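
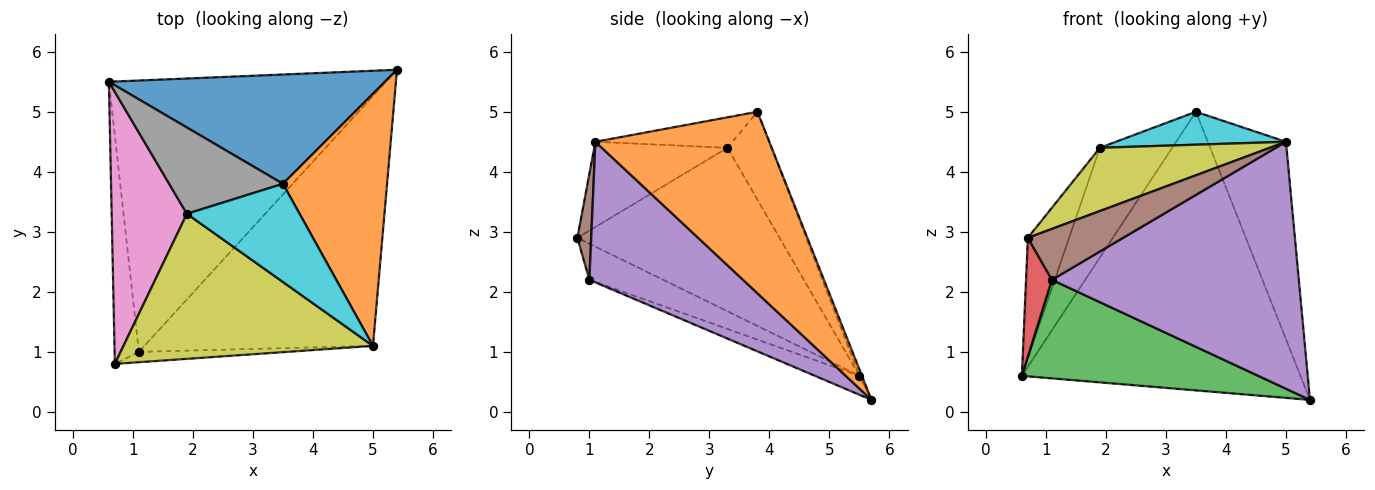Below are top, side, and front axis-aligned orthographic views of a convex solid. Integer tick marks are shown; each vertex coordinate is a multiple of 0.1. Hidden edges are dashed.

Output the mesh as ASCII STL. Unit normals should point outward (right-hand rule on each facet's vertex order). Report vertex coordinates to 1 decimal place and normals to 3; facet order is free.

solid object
 facet normal -0.008 0.931 0.365
  outer loop
   vertex 3.5 3.8 5.0
   vertex 5.4 5.7 0.2
   vertex 0.6 5.5 0.6
  endloop
 endfacet
 facet normal 0.808 0.363 0.464
  outer loop
   vertex 5.0 1.1 4.5
   vertex 5.4 5.7 0.2
   vertex 3.5 3.8 5.0
  endloop
 endfacet
 facet normal -0.064 -0.341 -0.938
  outer loop
   vertex 1.1 1.0 2.2
   vertex 0.6 5.5 0.6
   vertex 5.4 5.7 0.2
  endloop
 endfacet
 facet normal -0.797 -0.279 -0.535
  outer loop
   vertex 1.1 1.0 2.2
   vertex 0.7 0.8 2.9
   vertex 0.6 5.5 0.6
  endloop
 endfacet
 facet normal 0.401 -0.644 -0.652
  outer loop
   vertex 1.1 1.0 2.2
   vertex 5.4 5.7 0.2
   vertex 5.0 1.1 4.5
  endloop
 endfacet
 facet normal 0.141 -0.970 -0.197
  outer loop
   vertex 1.1 1.0 2.2
   vertex 5.0 1.1 4.5
   vertex 0.7 0.8 2.9
  endloop
 endfacet
 facet normal -0.893 0.182 0.411
  outer loop
   vertex 1.9 3.3 4.4
   vertex 0.6 5.5 0.6
   vertex 0.7 0.8 2.9
  endloop
 endfacet
 facet normal -0.431 0.709 0.558
  outer loop
   vertex 1.9 3.3 4.4
   vertex 3.5 3.8 5.0
   vertex 0.6 5.5 0.6
  endloop
 endfacet
 facet normal -0.299 -0.381 0.875
  outer loop
   vertex 1.9 3.3 4.4
   vertex 0.7 0.8 2.9
   vertex 5.0 1.1 4.5
  endloop
 endfacet
 facet normal -0.248 -0.308 0.918
  outer loop
   vertex 1.9 3.3 4.4
   vertex 5.0 1.1 4.5
   vertex 3.5 3.8 5.0
  endloop
 endfacet
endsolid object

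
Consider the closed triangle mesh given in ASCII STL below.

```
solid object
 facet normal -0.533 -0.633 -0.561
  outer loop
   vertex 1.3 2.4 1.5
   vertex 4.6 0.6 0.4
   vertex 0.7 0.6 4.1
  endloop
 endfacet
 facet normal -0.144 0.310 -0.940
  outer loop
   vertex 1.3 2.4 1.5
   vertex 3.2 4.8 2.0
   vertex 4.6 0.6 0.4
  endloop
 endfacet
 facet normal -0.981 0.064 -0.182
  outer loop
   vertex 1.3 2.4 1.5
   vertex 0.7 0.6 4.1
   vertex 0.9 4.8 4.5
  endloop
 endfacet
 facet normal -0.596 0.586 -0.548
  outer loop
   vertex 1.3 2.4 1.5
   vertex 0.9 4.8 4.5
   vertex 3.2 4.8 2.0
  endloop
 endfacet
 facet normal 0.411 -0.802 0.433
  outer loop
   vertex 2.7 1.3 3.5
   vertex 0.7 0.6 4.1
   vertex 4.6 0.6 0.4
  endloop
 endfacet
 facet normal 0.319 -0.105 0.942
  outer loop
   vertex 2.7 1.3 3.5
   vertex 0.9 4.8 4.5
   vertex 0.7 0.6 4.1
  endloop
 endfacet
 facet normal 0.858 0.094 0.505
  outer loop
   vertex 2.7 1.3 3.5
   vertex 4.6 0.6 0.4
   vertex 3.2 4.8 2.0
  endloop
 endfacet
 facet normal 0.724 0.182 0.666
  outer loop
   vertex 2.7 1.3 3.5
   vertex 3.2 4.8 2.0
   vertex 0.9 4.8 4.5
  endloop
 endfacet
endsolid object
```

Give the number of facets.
8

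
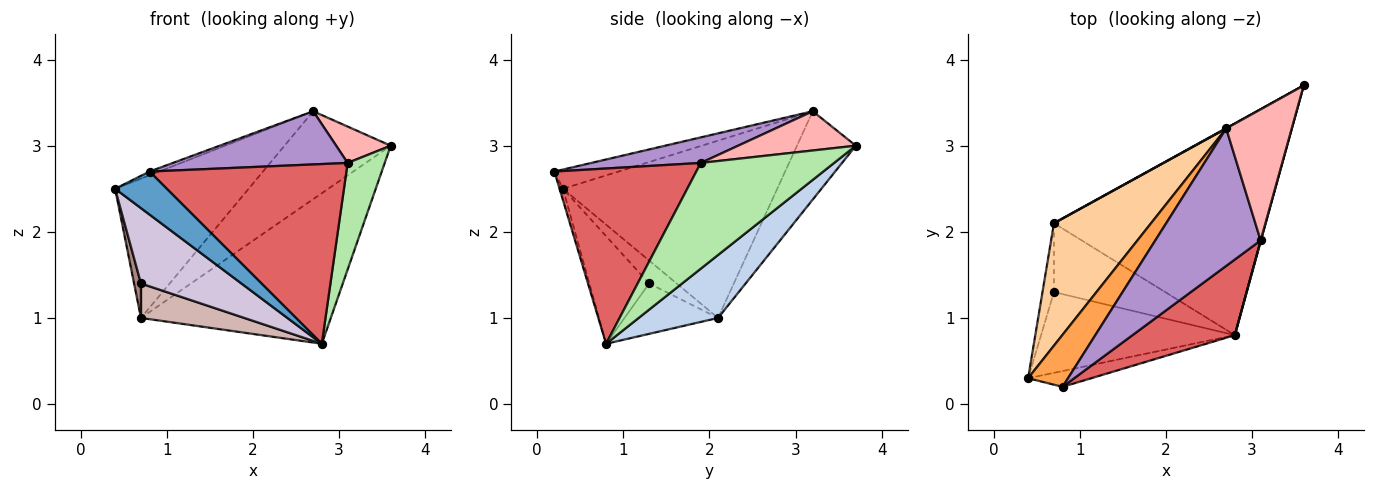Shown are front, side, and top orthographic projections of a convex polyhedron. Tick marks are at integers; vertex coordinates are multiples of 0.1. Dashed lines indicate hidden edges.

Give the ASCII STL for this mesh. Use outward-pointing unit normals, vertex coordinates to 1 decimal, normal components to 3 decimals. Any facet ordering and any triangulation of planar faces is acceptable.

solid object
 facet normal -0.062 -0.937 -0.344
  outer loop
   vertex 0.8 0.2 2.7
   vertex 0.4 0.3 2.5
   vertex 2.8 0.8 0.7
  endloop
 endfacet
 facet normal 0.236 0.563 -0.792
  outer loop
   vertex 0.7 2.1 1.0
   vertex 3.6 3.7 3.0
   vertex 2.8 0.8 0.7
  endloop
 endfacet
 facet normal -0.433 0.065 0.899
  outer loop
   vertex 2.7 3.2 3.4
   vertex 0.4 0.3 2.5
   vertex 0.8 0.2 2.7
  endloop
 endfacet
 facet normal -0.770 0.480 0.422
  outer loop
   vertex 2.7 3.2 3.4
   vertex 0.7 2.1 1.0
   vertex 0.4 0.3 2.5
  endloop
 endfacet
 facet normal -0.485 0.875 0.003
  outer loop
   vertex 2.7 3.2 3.4
   vertex 3.6 3.7 3.0
   vertex 0.7 2.1 1.0
  endloop
 endfacet
 facet normal 0.963 -0.268 0.003
  outer loop
   vertex 3.1 1.9 2.8
   vertex 2.8 0.8 0.7
   vertex 3.6 3.7 3.0
  endloop
 endfacet
 facet normal 0.553 -0.768 0.323
  outer loop
   vertex 3.1 1.9 2.8
   vertex 0.8 0.2 2.7
   vertex 2.8 0.8 0.7
  endloop
 endfacet
 facet normal 0.500 -0.232 0.835
  outer loop
   vertex 3.1 1.9 2.8
   vertex 3.6 3.7 3.0
   vertex 2.7 3.2 3.4
  endloop
 endfacet
 facet normal 0.221 -0.352 0.910
  outer loop
   vertex 3.1 1.9 2.8
   vertex 2.7 3.2 3.4
   vertex 0.8 0.2 2.7
  endloop
 endfacet
 facet normal -0.376 -0.632 -0.677
  outer loop
   vertex 0.7 1.3 1.4
   vertex 2.8 0.8 0.7
   vertex 0.4 0.3 2.5
  endloop
 endfacet
 facet normal -0.873 -0.218 -0.436
  outer loop
   vertex 0.7 1.3 1.4
   vertex 0.4 0.3 2.5
   vertex 0.7 2.1 1.0
  endloop
 endfacet
 facet normal -0.375 -0.415 -0.829
  outer loop
   vertex 0.7 1.3 1.4
   vertex 0.7 2.1 1.0
   vertex 2.8 0.8 0.7
  endloop
 endfacet
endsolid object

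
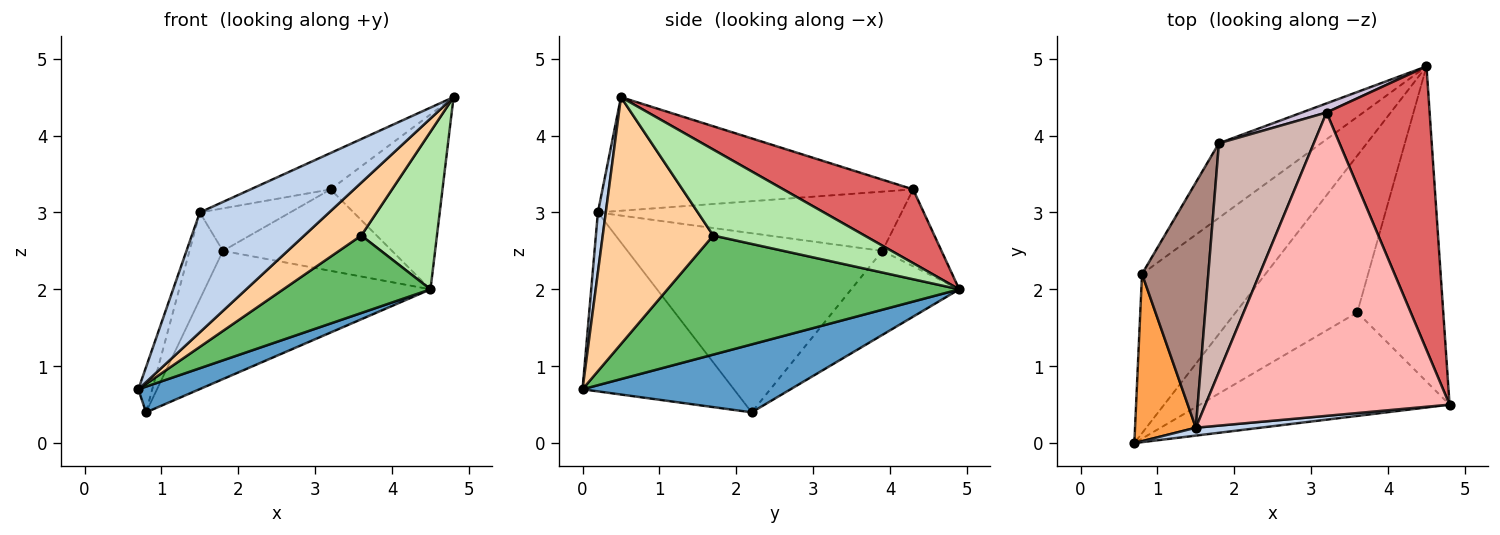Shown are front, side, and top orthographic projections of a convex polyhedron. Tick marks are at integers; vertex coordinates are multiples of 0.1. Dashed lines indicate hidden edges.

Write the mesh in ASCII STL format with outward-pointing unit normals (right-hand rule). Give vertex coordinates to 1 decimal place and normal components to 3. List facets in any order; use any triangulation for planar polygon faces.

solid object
 facet normal 0.477 -0.140 -0.868
  outer loop
   vertex 0.8 2.2 0.4
   vertex 4.5 4.9 2.0
   vertex 0.7 0.0 0.7
  endloop
 endfacet
 facet normal 0.061 -0.996 0.065
  outer loop
   vertex 1.5 0.2 3.0
   vertex 0.7 0.0 0.7
   vertex 4.8 0.5 4.5
  endloop
 endfacet
 facet normal -0.943 0.087 0.321
  outer loop
   vertex 1.5 0.2 3.0
   vertex 0.8 2.2 0.4
   vertex 0.7 0.0 0.7
  endloop
 endfacet
 facet normal 0.661 -0.341 -0.668
  outer loop
   vertex 3.6 1.7 2.7
   vertex 4.8 0.5 4.5
   vertex 0.7 0.0 0.7
  endloop
 endfacet
 facet normal 0.660 -0.333 -0.674
  outer loop
   vertex 3.6 1.7 2.7
   vertex 0.7 0.0 0.7
   vertex 4.5 4.9 2.0
  endloop
 endfacet
 facet normal 0.667 -0.333 -0.667
  outer loop
   vertex 3.6 1.7 2.7
   vertex 4.5 4.9 2.0
   vertex 4.8 0.5 4.5
  endloop
 endfacet
 facet normal 0.520 0.449 0.727
  outer loop
   vertex 3.2 4.3 3.3
   vertex 4.8 0.5 4.5
   vertex 4.5 4.9 2.0
  endloop
 endfacet
 facet normal -0.420 0.108 0.901
  outer loop
   vertex 3.2 4.3 3.3
   vertex 1.5 0.2 3.0
   vertex 4.8 0.5 4.5
  endloop
 endfacet
 facet normal -0.382 0.799 -0.465
  outer loop
   vertex 1.8 3.9 2.5
   vertex 4.5 4.9 2.0
   vertex 0.8 2.2 0.4
  endloop
 endfacet
 facet normal -0.328 0.939 0.105
  outer loop
   vertex 1.8 3.9 2.5
   vertex 3.2 4.3 3.3
   vertex 4.5 4.9 2.0
  endloop
 endfacet
 facet normal -0.931 0.122 0.344
  outer loop
   vertex 1.8 3.9 2.5
   vertex 0.8 2.2 0.4
   vertex 1.5 0.2 3.0
  endloop
 endfacet
 facet normal -0.523 0.156 0.838
  outer loop
   vertex 1.8 3.9 2.5
   vertex 1.5 0.2 3.0
   vertex 3.2 4.3 3.3
  endloop
 endfacet
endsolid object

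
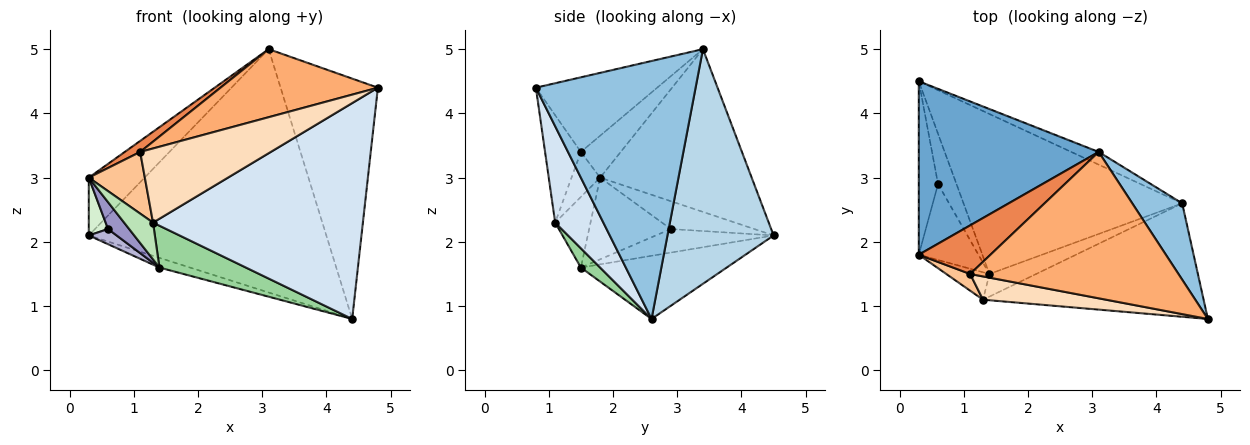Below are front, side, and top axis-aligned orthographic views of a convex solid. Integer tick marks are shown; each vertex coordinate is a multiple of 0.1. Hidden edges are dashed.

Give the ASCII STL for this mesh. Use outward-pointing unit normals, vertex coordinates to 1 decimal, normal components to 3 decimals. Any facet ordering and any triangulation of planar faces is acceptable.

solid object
 facet normal -0.651 0.240 0.720
  outer loop
   vertex 3.1 3.4 5.0
   vertex 0.3 4.5 2.1
   vertex 0.3 1.8 3.0
  endloop
 endfacet
 facet normal 0.843 0.513 0.163
  outer loop
   vertex 3.1 3.4 5.0
   vertex 4.8 0.8 4.4
   vertex 4.4 2.6 0.8
  endloop
 endfacet
 facet normal 0.408 0.912 -0.048
  outer loop
   vertex 3.1 3.4 5.0
   vertex 4.4 2.6 0.8
   vertex 0.3 4.5 2.1
  endloop
 endfacet
 facet normal 0.199 -0.867 -0.456
  outer loop
   vertex 1.3 1.1 2.3
   vertex 4.4 2.6 0.8
   vertex 4.8 0.8 4.4
  endloop
 endfacet
 facet normal -0.496 -0.192 0.847
  outer loop
   vertex 1.1 1.5 3.4
   vertex 3.1 3.4 5.0
   vertex 0.3 1.8 3.0
  endloop
 endfacet
 facet normal -0.309 -0.401 0.862
  outer loop
   vertex 1.1 1.5 3.4
   vertex 4.8 0.8 4.4
   vertex 3.1 3.4 5.0
  endloop
 endfacet
 facet normal -0.442 -0.866 0.235
  outer loop
   vertex 1.1 1.5 3.4
   vertex 0.3 1.8 3.0
   vertex 1.3 1.1 2.3
  endloop
 endfacet
 facet normal -0.253 -0.923 0.290
  outer loop
   vertex 1.1 1.5 3.4
   vertex 1.3 1.1 2.3
   vertex 4.8 0.8 4.4
  endloop
 endfacet
 facet normal -0.277 0.058 -0.959
  outer loop
   vertex 1.4 1.5 1.6
   vertex 0.3 4.5 2.1
   vertex 4.4 2.6 0.8
  endloop
 endfacet
 facet normal 0.192 -0.864 -0.466
  outer loop
   vertex 1.4 1.5 1.6
   vertex 4.4 2.6 0.8
   vertex 1.3 1.1 2.3
  endloop
 endfacet
 facet normal -0.700 -0.573 -0.427
  outer loop
   vertex 1.4 1.5 1.6
   vertex 1.3 1.1 2.3
   vertex 0.3 1.8 3.0
  endloop
 endfacet
 facet normal -0.808 -0.186 -0.559
  outer loop
   vertex 0.6 2.9 2.2
   vertex 0.3 1.8 3.0
   vertex 0.3 4.5 2.1
  endloop
 endfacet
 facet normal -0.791 -0.204 -0.577
  outer loop
   vertex 0.6 2.9 2.2
   vertex 1.4 1.5 1.6
   vertex 0.3 1.8 3.0
  endloop
 endfacet
 facet normal -0.774 -0.183 -0.606
  outer loop
   vertex 0.6 2.9 2.2
   vertex 0.3 4.5 2.1
   vertex 1.4 1.5 1.6
  endloop
 endfacet
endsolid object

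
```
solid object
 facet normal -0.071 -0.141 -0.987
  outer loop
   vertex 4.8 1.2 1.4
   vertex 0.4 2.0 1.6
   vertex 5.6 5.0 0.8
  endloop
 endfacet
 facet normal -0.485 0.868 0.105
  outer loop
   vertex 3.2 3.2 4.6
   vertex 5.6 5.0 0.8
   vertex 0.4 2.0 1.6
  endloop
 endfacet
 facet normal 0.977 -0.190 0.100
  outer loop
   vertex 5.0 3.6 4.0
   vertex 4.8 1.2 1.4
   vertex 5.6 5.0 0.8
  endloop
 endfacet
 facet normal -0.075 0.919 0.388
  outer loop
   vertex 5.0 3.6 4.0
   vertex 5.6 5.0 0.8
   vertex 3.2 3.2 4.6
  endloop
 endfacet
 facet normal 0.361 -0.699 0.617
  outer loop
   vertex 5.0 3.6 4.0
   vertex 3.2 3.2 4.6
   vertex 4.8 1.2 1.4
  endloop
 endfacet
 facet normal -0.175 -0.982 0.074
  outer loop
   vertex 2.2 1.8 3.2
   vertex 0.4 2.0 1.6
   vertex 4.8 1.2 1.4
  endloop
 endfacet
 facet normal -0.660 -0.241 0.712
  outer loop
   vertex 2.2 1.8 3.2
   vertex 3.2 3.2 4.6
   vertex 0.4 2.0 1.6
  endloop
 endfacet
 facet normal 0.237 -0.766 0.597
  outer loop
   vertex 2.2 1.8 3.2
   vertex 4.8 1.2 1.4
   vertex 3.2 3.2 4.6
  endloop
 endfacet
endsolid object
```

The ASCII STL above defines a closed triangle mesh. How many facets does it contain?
8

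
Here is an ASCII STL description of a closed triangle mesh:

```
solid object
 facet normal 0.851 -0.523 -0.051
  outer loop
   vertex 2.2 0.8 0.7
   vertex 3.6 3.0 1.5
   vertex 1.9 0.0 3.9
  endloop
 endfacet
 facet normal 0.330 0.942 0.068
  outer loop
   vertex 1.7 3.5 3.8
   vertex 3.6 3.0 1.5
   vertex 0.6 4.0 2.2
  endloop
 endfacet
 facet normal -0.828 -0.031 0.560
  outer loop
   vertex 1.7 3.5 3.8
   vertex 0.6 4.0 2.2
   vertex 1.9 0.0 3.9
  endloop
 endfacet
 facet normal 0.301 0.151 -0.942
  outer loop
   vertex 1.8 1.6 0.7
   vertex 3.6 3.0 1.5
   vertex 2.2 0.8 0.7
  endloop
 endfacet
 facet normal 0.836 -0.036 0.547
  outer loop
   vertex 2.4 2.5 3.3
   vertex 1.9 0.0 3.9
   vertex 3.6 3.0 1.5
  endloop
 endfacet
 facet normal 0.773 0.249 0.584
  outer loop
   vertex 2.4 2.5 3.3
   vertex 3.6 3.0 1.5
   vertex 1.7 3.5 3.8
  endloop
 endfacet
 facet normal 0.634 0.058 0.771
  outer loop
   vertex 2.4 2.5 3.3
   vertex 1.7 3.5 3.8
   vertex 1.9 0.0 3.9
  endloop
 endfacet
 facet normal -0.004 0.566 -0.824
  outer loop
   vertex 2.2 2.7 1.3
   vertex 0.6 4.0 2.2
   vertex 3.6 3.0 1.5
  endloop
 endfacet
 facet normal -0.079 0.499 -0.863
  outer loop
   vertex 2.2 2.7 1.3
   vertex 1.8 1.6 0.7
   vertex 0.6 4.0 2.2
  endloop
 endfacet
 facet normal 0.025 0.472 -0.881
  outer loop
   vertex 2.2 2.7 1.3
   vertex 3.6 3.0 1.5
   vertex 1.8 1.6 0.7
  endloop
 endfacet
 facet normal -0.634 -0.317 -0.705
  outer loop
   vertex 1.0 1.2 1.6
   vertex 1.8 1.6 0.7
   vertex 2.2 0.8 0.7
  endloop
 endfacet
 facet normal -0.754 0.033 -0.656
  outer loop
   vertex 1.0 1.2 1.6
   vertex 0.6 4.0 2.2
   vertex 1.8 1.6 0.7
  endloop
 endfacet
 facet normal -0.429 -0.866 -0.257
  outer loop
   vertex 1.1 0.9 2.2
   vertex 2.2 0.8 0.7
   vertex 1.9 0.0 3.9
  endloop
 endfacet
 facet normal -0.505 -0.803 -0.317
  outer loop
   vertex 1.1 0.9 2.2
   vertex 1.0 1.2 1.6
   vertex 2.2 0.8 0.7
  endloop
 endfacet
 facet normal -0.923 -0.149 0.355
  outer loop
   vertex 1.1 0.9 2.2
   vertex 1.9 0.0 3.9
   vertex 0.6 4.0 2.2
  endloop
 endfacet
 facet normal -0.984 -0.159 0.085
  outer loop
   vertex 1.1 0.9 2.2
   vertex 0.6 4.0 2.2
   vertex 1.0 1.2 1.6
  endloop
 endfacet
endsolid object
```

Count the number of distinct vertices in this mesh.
10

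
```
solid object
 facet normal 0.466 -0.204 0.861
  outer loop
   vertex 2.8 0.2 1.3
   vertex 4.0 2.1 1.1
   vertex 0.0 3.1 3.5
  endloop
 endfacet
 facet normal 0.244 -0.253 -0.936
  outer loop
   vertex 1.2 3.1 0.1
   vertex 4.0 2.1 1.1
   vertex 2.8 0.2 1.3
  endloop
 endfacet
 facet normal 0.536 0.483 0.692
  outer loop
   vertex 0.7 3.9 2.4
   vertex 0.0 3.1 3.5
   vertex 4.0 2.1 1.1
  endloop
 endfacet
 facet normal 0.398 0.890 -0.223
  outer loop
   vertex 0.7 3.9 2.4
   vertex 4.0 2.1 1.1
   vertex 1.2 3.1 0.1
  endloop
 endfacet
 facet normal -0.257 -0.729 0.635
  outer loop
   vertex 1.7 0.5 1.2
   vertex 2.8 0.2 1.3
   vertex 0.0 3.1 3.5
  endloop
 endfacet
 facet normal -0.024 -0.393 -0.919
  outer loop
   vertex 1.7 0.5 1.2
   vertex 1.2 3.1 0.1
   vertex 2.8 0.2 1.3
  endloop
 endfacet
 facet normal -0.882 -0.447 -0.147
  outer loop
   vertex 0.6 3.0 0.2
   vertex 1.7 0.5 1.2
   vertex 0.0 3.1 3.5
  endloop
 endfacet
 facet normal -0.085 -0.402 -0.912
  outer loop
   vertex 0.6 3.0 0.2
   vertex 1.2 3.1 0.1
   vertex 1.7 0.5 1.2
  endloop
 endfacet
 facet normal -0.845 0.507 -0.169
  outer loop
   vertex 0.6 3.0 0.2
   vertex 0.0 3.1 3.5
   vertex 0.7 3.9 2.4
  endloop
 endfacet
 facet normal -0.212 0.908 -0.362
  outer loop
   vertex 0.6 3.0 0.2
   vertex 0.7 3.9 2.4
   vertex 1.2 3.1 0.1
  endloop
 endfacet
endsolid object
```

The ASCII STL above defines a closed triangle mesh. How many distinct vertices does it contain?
7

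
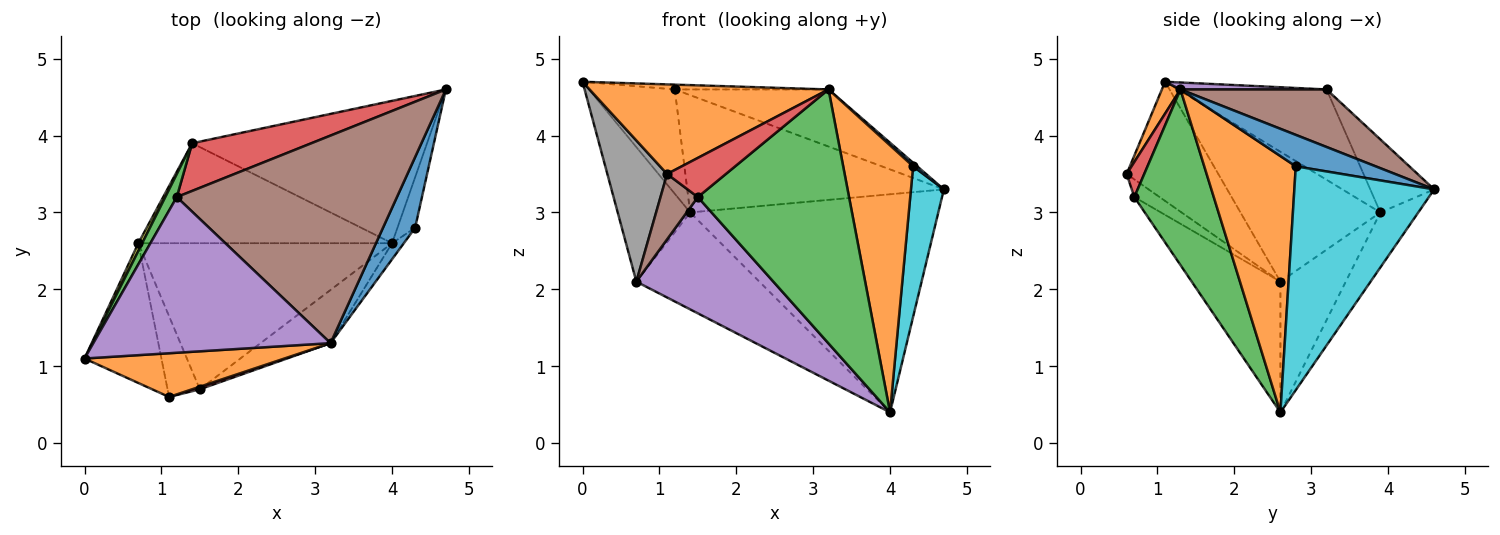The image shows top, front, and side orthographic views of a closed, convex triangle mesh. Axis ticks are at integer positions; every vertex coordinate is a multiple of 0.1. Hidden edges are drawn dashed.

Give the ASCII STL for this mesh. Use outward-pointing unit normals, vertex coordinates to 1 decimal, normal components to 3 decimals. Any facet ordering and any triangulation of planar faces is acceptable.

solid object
 facet normal -0.127 0.831 -0.542
  outer loop
   vertex 1.4 3.9 3.0
   vertex 4.7 4.6 3.3
   vertex 4.0 2.6 0.4
  endloop
 endfacet
 facet normal 0.070 -0.897 0.437
  outer loop
   vertex 3.2 1.3 4.6
   vertex 0.0 1.1 4.7
   vertex 1.1 0.6 3.5
  endloop
 endfacet
 facet normal -0.861 0.497 0.110
  outer loop
   vertex 1.2 3.2 4.6
   vertex 1.4 3.9 3.0
   vertex 0.0 1.1 4.7
  endloop
 endfacet
 facet normal -0.225 0.903 0.367
  outer loop
   vertex 1.2 3.2 4.6
   vertex 4.7 4.6 3.3
   vertex 1.4 3.9 3.0
  endloop
 endfacet
 facet normal 0.029 0.031 0.999
  outer loop
   vertex 1.2 3.2 4.6
   vertex 0.0 1.1 4.7
   vertex 3.2 1.3 4.6
  endloop
 endfacet
 facet normal 0.244 0.257 0.935
  outer loop
   vertex 1.2 3.2 4.6
   vertex 3.2 1.3 4.6
   vertex 4.7 4.6 3.3
  endloop
 endfacet
 facet normal -0.347 0.653 -0.673
  outer loop
   vertex 0.7 2.6 2.1
   vertex 1.4 3.9 3.0
   vertex 4.0 2.6 0.4
  endloop
 endfacet
 facet normal -0.737 -0.480 -0.476
  outer loop
   vertex 0.7 2.6 2.1
   vertex 1.1 0.6 3.5
   vertex 0.0 1.1 4.7
  endloop
 endfacet
 facet normal -0.888 0.460 0.026
  outer loop
   vertex 0.7 2.6 2.1
   vertex 0.0 1.1 4.7
   vertex 1.4 3.9 3.0
  endloop
 endfacet
 facet normal 0.971 -0.228 -0.077
  outer loop
   vertex 4.3 2.8 3.6
   vertex 4.0 2.6 0.4
   vertex 4.7 4.6 3.3
  endloop
 endfacet
 facet normal 0.699 -0.036 0.714
  outer loop
   vertex 4.3 2.8 3.6
   vertex 4.7 4.6 3.3
   vertex 3.2 1.3 4.6
  endloop
 endfacet
 facet normal 0.794 -0.607 -0.037
  outer loop
   vertex 4.3 2.8 3.6
   vertex 3.2 1.3 4.6
   vertex 4.0 2.6 0.4
  endloop
 endfacet
 facet normal 0.457 -0.870 -0.182
  outer loop
   vertex 1.5 0.7 3.2
   vertex 4.0 2.6 0.4
   vertex 3.2 1.3 4.6
  endloop
 endfacet
 facet normal 0.286 -0.956 0.063
  outer loop
   vertex 1.5 0.7 3.2
   vertex 3.2 1.3 4.6
   vertex 1.1 0.6 3.5
  endloop
 endfacet
 facet normal -0.374 -0.578 -0.726
  outer loop
   vertex 1.5 0.7 3.2
   vertex 0.7 2.6 2.1
   vertex 4.0 2.6 0.4
  endloop
 endfacet
 facet normal -0.392 -0.579 -0.715
  outer loop
   vertex 1.5 0.7 3.2
   vertex 1.1 0.6 3.5
   vertex 0.7 2.6 2.1
  endloop
 endfacet
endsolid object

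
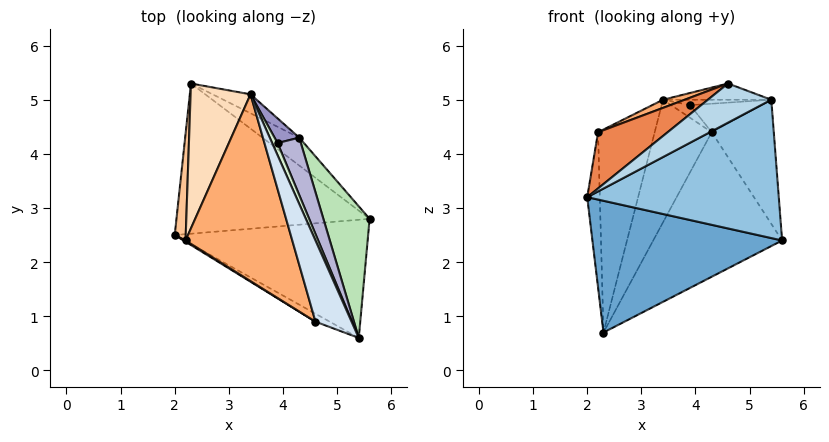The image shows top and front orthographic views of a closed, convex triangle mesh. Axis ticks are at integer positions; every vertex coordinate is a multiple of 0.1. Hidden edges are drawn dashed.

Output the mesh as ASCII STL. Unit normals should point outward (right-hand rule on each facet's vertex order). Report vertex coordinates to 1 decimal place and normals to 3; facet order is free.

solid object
 facet normal -0.111 -0.655 -0.747
  outer loop
   vertex 2.3 5.3 0.7
   vertex 5.6 2.8 2.4
   vertex 2.0 2.5 3.2
  endloop
 endfacet
 facet normal -0.081 -0.758 -0.647
  outer loop
   vertex 5.4 0.6 5.0
   vertex 2.0 2.5 3.2
   vertex 5.6 2.8 2.4
  endloop
 endfacet
 facet normal -0.404 -0.896 -0.182
  outer loop
   vertex 5.4 0.6 5.0
   vertex 4.6 0.9 5.3
   vertex 2.0 2.5 3.2
  endloop
 endfacet
 facet normal 0.404 0.179 0.897
  outer loop
   vertex 5.4 0.6 5.0
   vertex 3.4 5.1 5.0
   vertex 4.6 0.9 5.3
  endloop
 endfacet
 facet normal -0.535 -0.845 0.019
  outer loop
   vertex 2.2 2.4 4.4
   vertex 2.0 2.5 3.2
   vertex 4.6 0.9 5.3
  endloop
 endfacet
 facet normal -0.373 -0.040 0.927
  outer loop
   vertex 2.2 2.4 4.4
   vertex 4.6 0.9 5.3
   vertex 3.4 5.1 5.0
  endloop
 endfacet
 facet normal -0.948 0.262 0.180
  outer loop
   vertex 2.2 2.4 4.4
   vertex 2.3 5.3 0.7
   vertex 2.0 2.5 3.2
  endloop
 endfacet
 facet normal -0.905 0.347 0.248
  outer loop
   vertex 2.2 2.4 4.4
   vertex 3.4 5.1 5.0
   vertex 2.3 5.3 0.7
  endloop
 endfacet
 facet normal 0.644 0.751 -0.145
  outer loop
   vertex 4.3 4.3 4.4
   vertex 5.6 2.8 2.4
   vertex 2.3 5.3 0.7
  endloop
 endfacet
 facet normal 0.613 0.781 -0.121
  outer loop
   vertex 4.3 4.3 4.4
   vertex 2.3 5.3 0.7
   vertex 3.4 5.1 5.0
  endloop
 endfacet
 facet normal 0.886 0.318 0.337
  outer loop
   vertex 4.3 4.3 4.4
   vertex 5.4 0.6 5.0
   vertex 5.6 2.8 2.4
  endloop
 endfacet
 facet normal 0.675 0.300 0.675
  outer loop
   vertex 3.9 4.2 4.9
   vertex 3.4 5.1 5.0
   vertex 5.4 0.6 5.0
  endloop
 endfacet
 facet normal 0.707 0.323 0.630
  outer loop
   vertex 3.9 4.2 4.9
   vertex 4.3 4.3 4.4
   vertex 3.4 5.1 5.0
  endloop
 endfacet
 facet normal 0.710 0.313 0.631
  outer loop
   vertex 3.9 4.2 4.9
   vertex 5.4 0.6 5.0
   vertex 4.3 4.3 4.4
  endloop
 endfacet
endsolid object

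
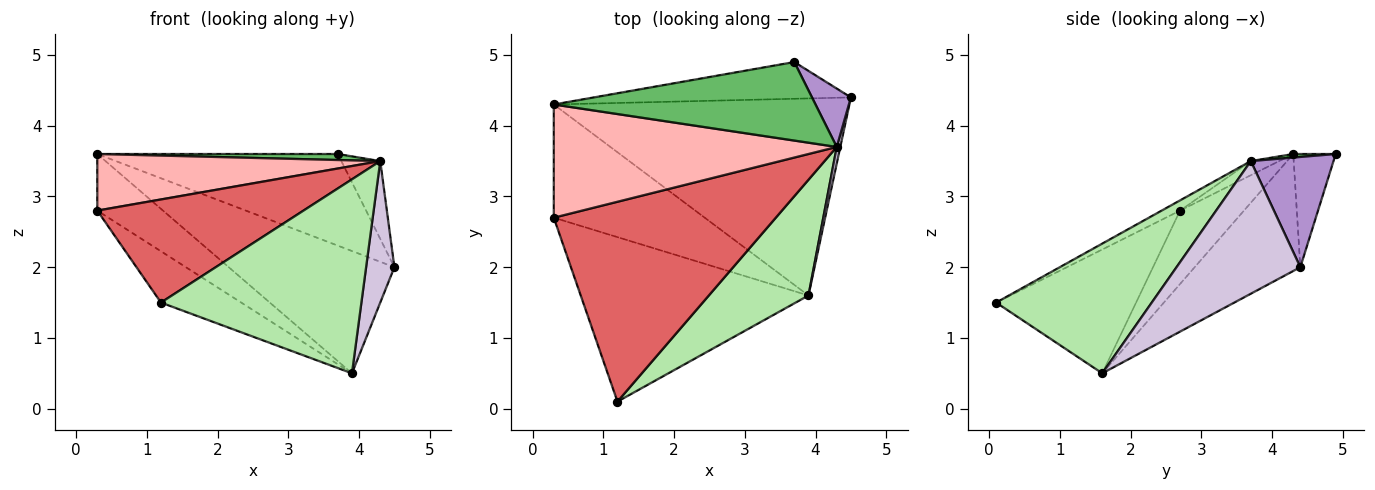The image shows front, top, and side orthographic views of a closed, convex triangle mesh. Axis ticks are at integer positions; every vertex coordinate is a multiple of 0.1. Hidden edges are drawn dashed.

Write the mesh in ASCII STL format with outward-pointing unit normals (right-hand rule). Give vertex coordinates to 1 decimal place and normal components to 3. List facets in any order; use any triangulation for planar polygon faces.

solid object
 facet normal -0.162 0.916 -0.367
  outer loop
   vertex 0.3 4.3 3.6
   vertex 3.7 4.9 3.6
   vertex 4.5 4.4 2.0
  endloop
 endfacet
 facet normal -0.461 0.264 -0.847
  outer loop
   vertex 3.9 1.6 0.5
   vertex 1.2 0.1 1.5
   vertex 0.3 2.7 2.8
  endloop
 endfacet
 facet normal -0.399 0.410 -0.820
  outer loop
   vertex 3.9 1.6 0.5
   vertex 0.3 2.7 2.8
   vertex 0.3 4.3 3.6
  endloop
 endfacet
 facet normal -0.319 0.500 -0.805
  outer loop
   vertex 3.9 1.6 0.5
   vertex 0.3 4.3 3.6
   vertex 4.5 4.4 2.0
  endloop
 endfacet
 facet normal 0.013 -0.076 0.997
  outer loop
   vertex 4.3 3.7 3.5
   vertex 3.7 4.9 3.6
   vertex 0.3 4.3 3.6
  endloop
 endfacet
 facet normal 0.555 -0.715 0.426
  outer loop
   vertex 4.3 3.7 3.5
   vertex 1.2 0.1 1.5
   vertex 3.9 1.6 0.5
  endloop
 endfacet
 facet normal -0.041 -0.458 0.888
  outer loop
   vertex 4.3 3.7 3.5
   vertex 0.3 2.7 2.8
   vertex 1.2 0.1 1.5
  endloop
 endfacet
 facet normal -0.045 -0.447 0.894
  outer loop
   vertex 4.3 3.7 3.5
   vertex 0.3 4.3 3.6
   vertex 0.3 2.7 2.8
  endloop
 endfacet
 facet normal 0.862 0.406 0.304
  outer loop
   vertex 4.3 3.7 3.5
   vertex 4.5 4.4 2.0
   vertex 3.7 4.9 3.6
  endloop
 endfacet
 facet normal 0.975 -0.223 0.026
  outer loop
   vertex 4.3 3.7 3.5
   vertex 3.9 1.6 0.5
   vertex 4.5 4.4 2.0
  endloop
 endfacet
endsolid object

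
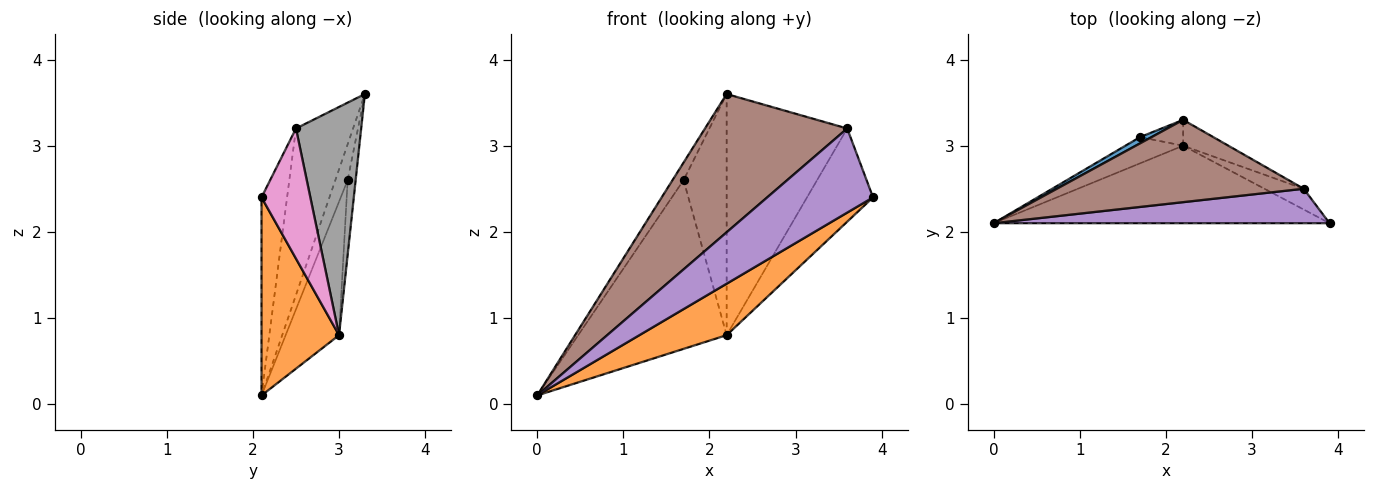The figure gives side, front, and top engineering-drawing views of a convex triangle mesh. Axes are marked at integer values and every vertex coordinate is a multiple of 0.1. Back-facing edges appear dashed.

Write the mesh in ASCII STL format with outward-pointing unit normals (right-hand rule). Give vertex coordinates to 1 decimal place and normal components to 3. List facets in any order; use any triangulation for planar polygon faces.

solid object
 facet normal -0.723 0.651 0.231
  outer loop
   vertex 1.7 3.1 2.6
   vertex 0.0 2.1 0.1
   vertex 2.2 3.3 3.6
  endloop
 endfacet
 facet normal 0.441 -0.496 -0.748
  outer loop
   vertex 2.2 3.0 0.8
   vertex 3.9 2.1 2.4
   vertex 0.0 2.1 0.1
  endloop
 endfacet
 facet normal -0.335 0.931 -0.145
  outer loop
   vertex 2.2 3.0 0.8
   vertex 0.0 2.1 0.1
   vertex 1.7 3.1 2.6
  endloop
 endfacet
 facet normal -0.182 0.978 -0.105
  outer loop
   vertex 2.2 3.0 0.8
   vertex 1.7 3.1 2.6
   vertex 2.2 3.3 3.6
  endloop
 endfacet
 facet normal -0.218 -0.903 0.370
  outer loop
   vertex 3.6 2.5 3.2
   vertex 0.0 2.1 0.1
   vertex 3.9 2.1 2.4
  endloop
 endfacet
 facet normal -0.326 -0.812 0.483
  outer loop
   vertex 3.6 2.5 3.2
   vertex 2.2 3.3 3.6
   vertex 0.0 2.1 0.1
  endloop
 endfacet
 facet normal 0.585 0.792 -0.176
  outer loop
   vertex 3.6 2.5 3.2
   vertex 3.9 2.1 2.4
   vertex 2.2 3.0 0.8
  endloop
 endfacet
 facet normal 0.474 0.876 -0.094
  outer loop
   vertex 3.6 2.5 3.2
   vertex 2.2 3.0 0.8
   vertex 2.2 3.3 3.6
  endloop
 endfacet
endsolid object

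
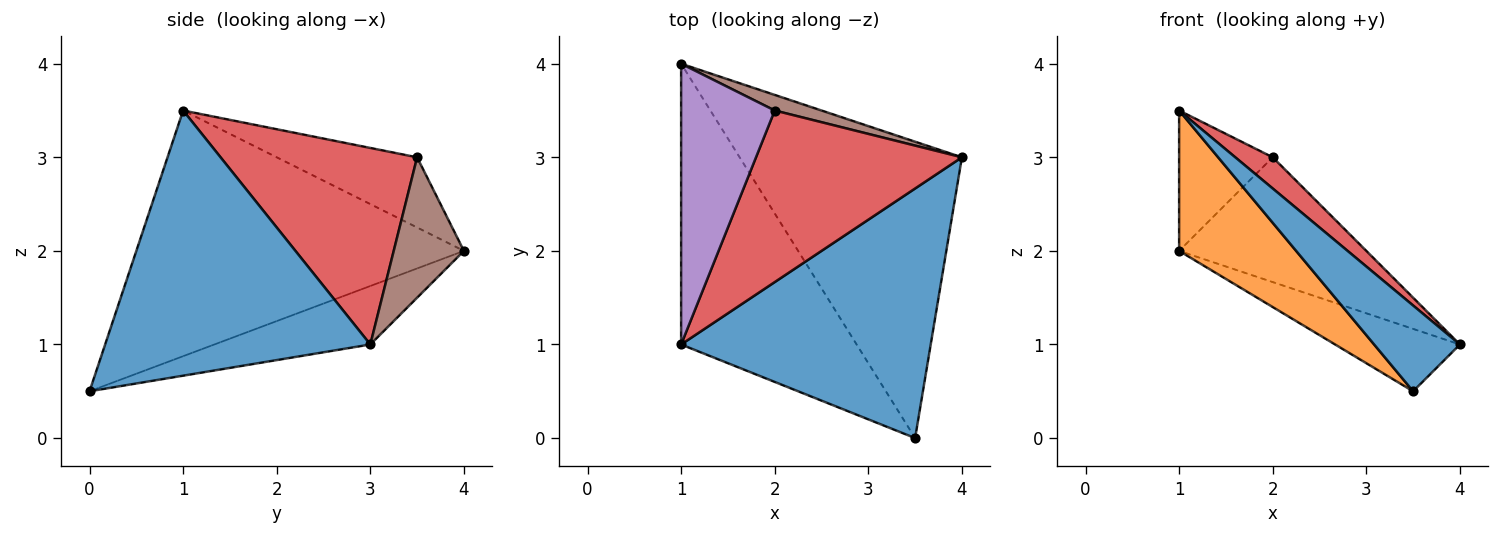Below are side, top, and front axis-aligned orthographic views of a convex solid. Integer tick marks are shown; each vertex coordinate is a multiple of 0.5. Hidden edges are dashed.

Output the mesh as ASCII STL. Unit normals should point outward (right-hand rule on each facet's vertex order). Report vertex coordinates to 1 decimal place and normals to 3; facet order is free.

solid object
 facet normal 0.709 -0.229 0.667
  outer loop
   vertex 3.5 0.0 0.5
   vertex 4.0 3.0 1.0
   vertex 1.0 1.0 3.5
  endloop
 endfacet
 facet normal -0.781 -0.279 -0.558
  outer loop
   vertex 3.5 0.0 0.5
   vertex 1.0 1.0 3.5
   vertex 1.0 4.0 2.0
  endloop
 endfacet
 facet normal -0.249 0.200 -0.948
  outer loop
   vertex 3.5 0.0 0.5
   vertex 1.0 4.0 2.0
   vertex 4.0 3.0 1.0
  endloop
 endfacet
 facet normal 0.685 -0.130 0.717
  outer loop
   vertex 2.0 3.5 3.0
   vertex 1.0 1.0 3.5
   vertex 4.0 3.0 1.0
  endloop
 endfacet
 facet normal -0.557 0.371 0.743
  outer loop
   vertex 2.0 3.5 3.0
   vertex 1.0 4.0 2.0
   vertex 1.0 1.0 3.5
  endloop
 endfacet
 facet normal 0.349 0.930 0.116
  outer loop
   vertex 2.0 3.5 3.0
   vertex 4.0 3.0 1.0
   vertex 1.0 4.0 2.0
  endloop
 endfacet
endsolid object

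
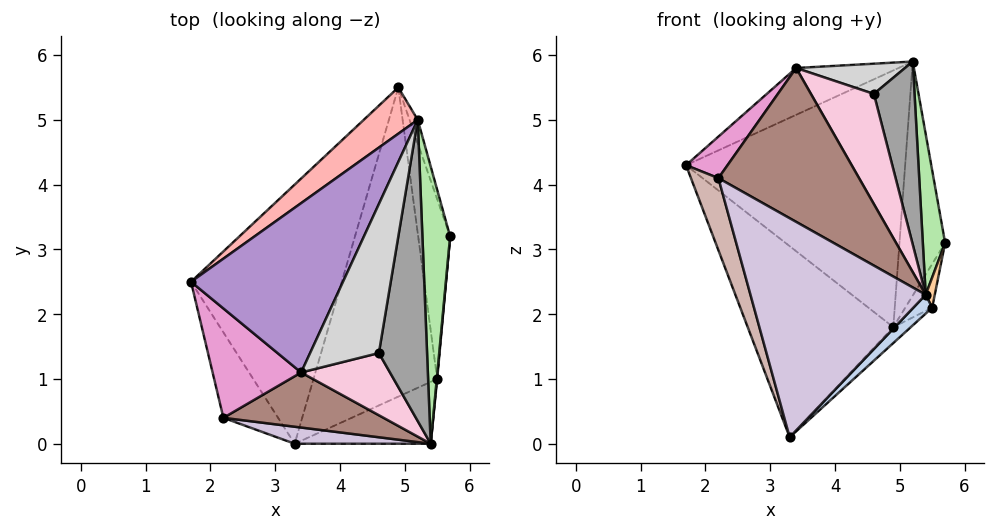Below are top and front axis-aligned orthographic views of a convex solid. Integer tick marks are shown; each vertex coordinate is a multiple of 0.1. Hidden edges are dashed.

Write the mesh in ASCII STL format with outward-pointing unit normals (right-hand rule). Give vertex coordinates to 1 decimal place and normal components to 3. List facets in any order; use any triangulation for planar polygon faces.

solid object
 facet normal -0.764 0.383 -0.519
  outer loop
   vertex 4.9 5.5 1.8
   vertex 3.3 0.0 0.1
   vertex 1.7 2.5 4.3
  endloop
 endfacet
 facet normal 0.708 -0.206 -0.676
  outer loop
   vertex 5.5 1.0 2.1
   vertex 5.4 0.0 2.3
   vertex 3.3 0.0 0.1
  endloop
 endfacet
 facet normal 0.663 0.038 -0.748
  outer loop
   vertex 5.5 1.0 2.1
   vertex 3.3 0.0 0.1
   vertex 4.9 5.5 1.8
  endloop
 endfacet
 facet normal 0.995 -0.097 0.014
  outer loop
   vertex 5.5 1.0 2.1
   vertex 5.7 3.2 3.1
   vertex 5.4 0.0 2.3
  endloop
 endfacet
 facet normal 0.914 0.096 -0.393
  outer loop
   vertex 5.5 1.0 2.1
   vertex 4.9 5.5 1.8
   vertex 5.7 3.2 3.1
  endloop
 endfacet
 facet normal 0.950 -0.157 0.270
  outer loop
   vertex 5.2 5.0 5.9
   vertex 5.4 0.0 2.3
   vertex 5.7 3.2 3.1
  endloop
 endfacet
 facet normal 0.949 0.313 -0.031
  outer loop
   vertex 5.2 5.0 5.9
   vertex 5.7 3.2 3.1
   vertex 4.9 5.5 1.8
  endloop
 endfacet
 facet normal -0.617 0.774 0.140
  outer loop
   vertex 5.2 5.0 5.9
   vertex 4.9 5.5 1.8
   vertex 1.7 2.5 4.3
  endloop
 endfacet
 facet normal -0.534 0.225 0.815
  outer loop
   vertex 5.2 5.0 5.9
   vertex 1.7 2.5 4.3
   vertex 3.4 1.1 5.8
  endloop
 endfacet
 facet normal -0.081 -0.994 0.077
  outer loop
   vertex 2.2 0.4 4.1
   vertex 3.3 0.0 0.1
   vertex 5.4 0.0 2.3
  endloop
 endfacet
 facet normal 0.072 -0.939 0.336
  outer loop
   vertex 2.2 0.4 4.1
   vertex 5.4 0.0 2.3
   vertex 3.4 1.1 5.8
  endloop
 endfacet
 facet normal -0.949 -0.203 -0.241
  outer loop
   vertex 2.2 0.4 4.1
   vertex 1.7 2.5 4.3
   vertex 3.3 0.0 0.1
  endloop
 endfacet
 facet normal -0.745 -0.237 0.623
  outer loop
   vertex 2.2 0.4 4.1
   vertex 3.4 1.1 5.8
   vertex 1.7 2.5 4.3
  endloop
 endfacet
 facet normal 0.357 -0.814 0.459
  outer loop
   vertex 4.6 1.4 5.4
   vertex 3.4 1.1 5.8
   vertex 5.4 0.0 2.3
  endloop
 endfacet
 facet normal 0.923 -0.199 0.328
  outer loop
   vertex 4.6 1.4 5.4
   vertex 5.4 0.0 2.3
   vertex 5.2 5.0 5.9
  endloop
 endfacet
 facet normal 0.352 -0.186 0.917
  outer loop
   vertex 4.6 1.4 5.4
   vertex 5.2 5.0 5.9
   vertex 3.4 1.1 5.8
  endloop
 endfacet
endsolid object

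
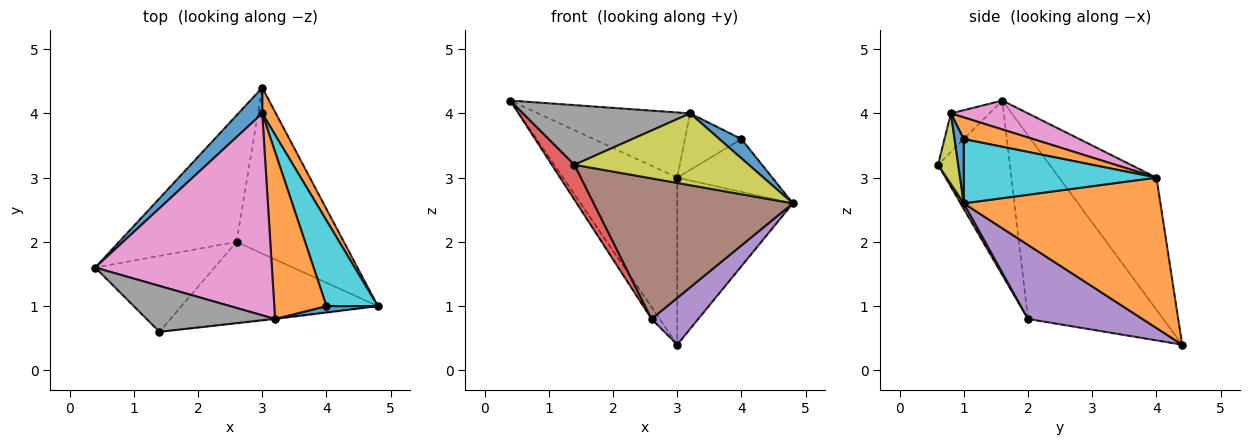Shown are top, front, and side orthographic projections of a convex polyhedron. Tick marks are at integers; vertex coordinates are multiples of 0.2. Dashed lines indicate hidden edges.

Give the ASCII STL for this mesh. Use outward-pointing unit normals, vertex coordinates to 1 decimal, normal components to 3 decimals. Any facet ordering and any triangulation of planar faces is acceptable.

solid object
 facet normal -0.644 0.756 0.116
  outer loop
   vertex 3.0 4.0 3.0
   vertex 3.0 4.4 0.4
   vertex 0.4 1.6 4.2
  endloop
 endfacet
 facet normal 0.859 0.505 0.078
  outer loop
   vertex 3.0 4.0 3.0
   vertex 4.8 1.0 2.6
   vertex 3.0 4.4 0.4
  endloop
 endfacet
 facet normal -0.841 0.050 -0.538
  outer loop
   vertex 2.6 2.0 0.8
   vertex 0.4 1.6 4.2
   vertex 3.0 4.4 0.4
  endloop
 endfacet
 facet normal -0.799 -0.252 -0.546
  outer loop
   vertex 2.6 2.0 0.8
   vertex 1.4 0.6 3.2
   vertex 0.4 1.6 4.2
  endloop
 endfacet
 facet normal 0.553 -0.226 -0.802
  outer loop
   vertex 2.6 2.0 0.8
   vertex 3.0 4.4 0.4
   vertex 4.8 1.0 2.6
  endloop
 endfacet
 facet normal 0.014 -0.867 -0.499
  outer loop
   vertex 2.6 2.0 0.8
   vertex 4.8 1.0 2.6
   vertex 1.4 0.6 3.2
  endloop
 endfacet
 facet normal 0.154 0.303 0.940
  outer loop
   vertex 3.2 0.8 4.0
   vertex 3.0 4.0 3.0
   vertex 0.4 1.6 4.2
  endloop
 endfacet
 facet normal -0.180 -0.780 0.600
  outer loop
   vertex 3.2 0.8 4.0
   vertex 0.4 1.6 4.2
   vertex 1.4 0.6 3.2
  endloop
 endfacet
 facet normal 0.115 -0.993 -0.010
  outer loop
   vertex 3.2 0.8 4.0
   vertex 1.4 0.6 3.2
   vertex 4.8 1.0 2.6
  endloop
 endfacet
 facet normal 0.729 0.359 0.583
  outer loop
   vertex 4.0 1.0 3.6
   vertex 4.8 1.0 2.6
   vertex 3.0 4.0 3.0
  endloop
 endfacet
 facet normal 0.368 -0.882 0.294
  outer loop
   vertex 4.0 1.0 3.6
   vertex 3.2 0.8 4.0
   vertex 4.8 1.0 2.6
  endloop
 endfacet
 facet normal 0.366 0.298 0.881
  outer loop
   vertex 4.0 1.0 3.6
   vertex 3.0 4.0 3.0
   vertex 3.2 0.8 4.0
  endloop
 endfacet
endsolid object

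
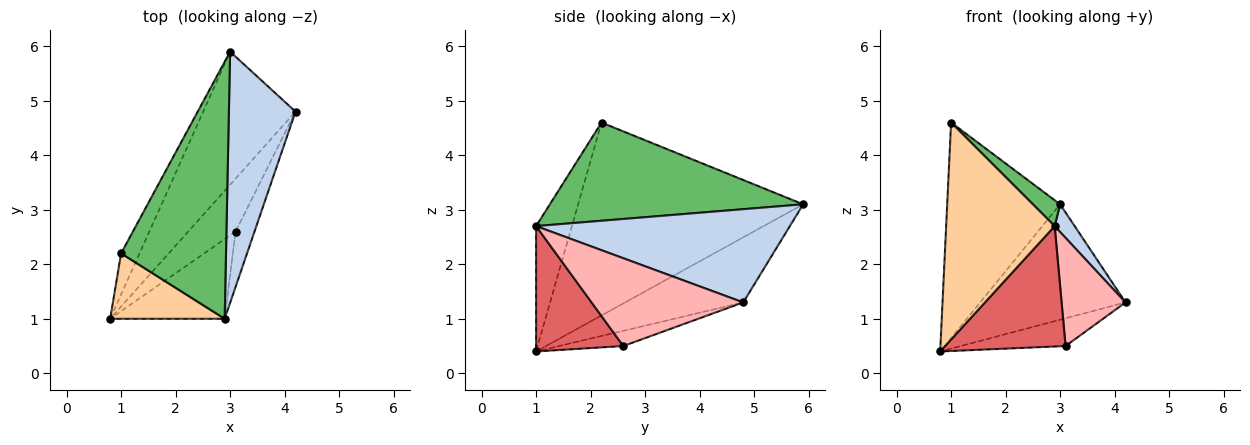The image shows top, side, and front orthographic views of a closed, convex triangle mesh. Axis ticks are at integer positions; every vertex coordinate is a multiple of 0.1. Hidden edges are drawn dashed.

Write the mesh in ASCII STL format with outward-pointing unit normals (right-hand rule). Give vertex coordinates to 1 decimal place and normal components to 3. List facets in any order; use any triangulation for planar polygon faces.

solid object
 facet normal -0.470 0.578 -0.667
  outer loop
   vertex 3.0 5.9 3.1
   vertex 4.2 4.8 1.3
   vertex 0.8 1.0 0.4
  endloop
 endfacet
 facet normal 0.812 -0.064 0.580
  outer loop
   vertex 2.9 1.0 2.7
   vertex 4.2 4.8 1.3
   vertex 3.0 5.9 3.1
  endloop
 endfacet
 facet normal -0.891 0.447 -0.085
  outer loop
   vertex 1.0 2.2 4.6
   vertex 3.0 5.9 3.1
   vertex 0.8 1.0 0.4
  endloop
 endfacet
 facet normal -0.301 -0.913 0.275
  outer loop
   vertex 1.0 2.2 4.6
   vertex 0.8 1.0 0.4
   vertex 2.9 1.0 2.7
  endloop
 endfacet
 facet normal 0.682 -0.073 0.728
  outer loop
   vertex 1.0 2.2 4.6
   vertex 2.9 1.0 2.7
   vertex 3.0 5.9 3.1
  endloop
 endfacet
 facet normal -0.274 0.447 -0.852
  outer loop
   vertex 3.1 2.6 0.5
   vertex 0.8 1.0 0.4
   vertex 4.2 4.8 1.3
  endloop
 endfacet
 facet normal 0.517 -0.714 -0.472
  outer loop
   vertex 3.1 2.6 0.5
   vertex 2.9 1.0 2.7
   vertex 0.8 1.0 0.4
  endloop
 endfacet
 facet normal 0.904 -0.381 -0.195
  outer loop
   vertex 3.1 2.6 0.5
   vertex 4.2 4.8 1.3
   vertex 2.9 1.0 2.7
  endloop
 endfacet
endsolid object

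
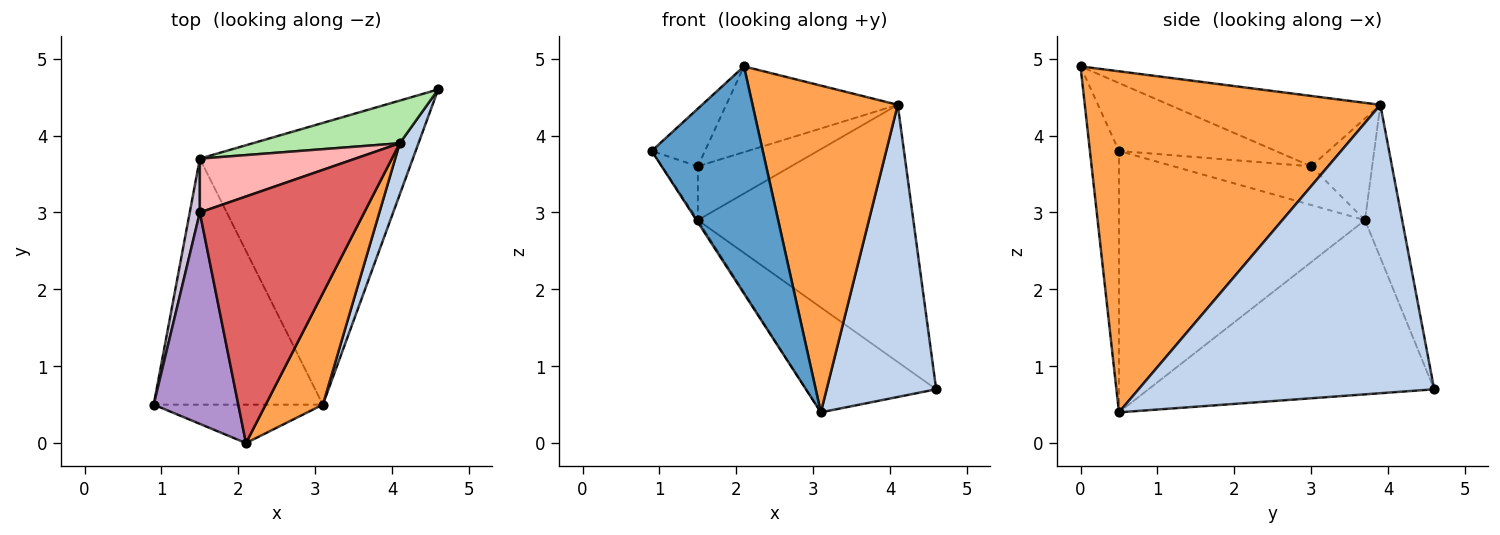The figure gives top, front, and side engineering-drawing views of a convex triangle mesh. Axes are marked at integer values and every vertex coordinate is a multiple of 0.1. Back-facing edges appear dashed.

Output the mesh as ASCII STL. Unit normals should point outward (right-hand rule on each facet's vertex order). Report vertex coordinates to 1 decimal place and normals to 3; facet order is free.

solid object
 facet normal -0.250 -0.955 -0.162
  outer loop
   vertex 2.1 0.0 4.9
   vertex 0.9 0.5 3.8
   vertex 3.1 0.5 0.4
  endloop
 endfacet
 facet normal 0.936 -0.347 0.061
  outer loop
   vertex 4.1 3.9 4.4
   vertex 3.1 0.5 0.4
   vertex 4.6 4.6 0.7
  endloop
 endfacet
 facet normal 0.888 -0.436 0.149
  outer loop
   vertex 4.1 3.9 4.4
   vertex 2.1 0.0 4.9
   vertex 3.1 0.5 0.4
  endloop
 endfacet
 facet normal -0.840 0.005 -0.543
  outer loop
   vertex 1.5 3.7 2.9
   vertex 3.1 0.5 0.4
   vertex 0.9 0.5 3.8
  endloop
 endfacet
 facet normal -0.608 0.277 -0.744
  outer loop
   vertex 1.5 3.7 2.9
   vertex 4.6 4.6 0.7
   vertex 3.1 0.5 0.4
  endloop
 endfacet
 facet normal -0.168 0.973 0.161
  outer loop
   vertex 1.5 3.7 2.9
   vertex 4.1 3.9 4.4
   vertex 4.6 4.6 0.7
  endloop
 endfacet
 facet normal -0.375 0.304 0.876
  outer loop
   vertex 1.5 3.0 3.6
   vertex 2.1 0.0 4.9
   vertex 4.1 3.9 4.4
  endloop
 endfacet
 facet normal -0.420 0.642 0.642
  outer loop
   vertex 1.5 3.0 3.6
   vertex 4.1 3.9 4.4
   vertex 1.5 3.7 2.9
  endloop
 endfacet
 facet normal -0.612 0.208 0.763
  outer loop
   vertex 1.5 3.0 3.6
   vertex 0.9 0.5 3.8
   vertex 2.1 0.0 4.9
  endloop
 endfacet
 facet normal -0.938 0.245 0.245
  outer loop
   vertex 1.5 3.0 3.6
   vertex 1.5 3.7 2.9
   vertex 0.9 0.5 3.8
  endloop
 endfacet
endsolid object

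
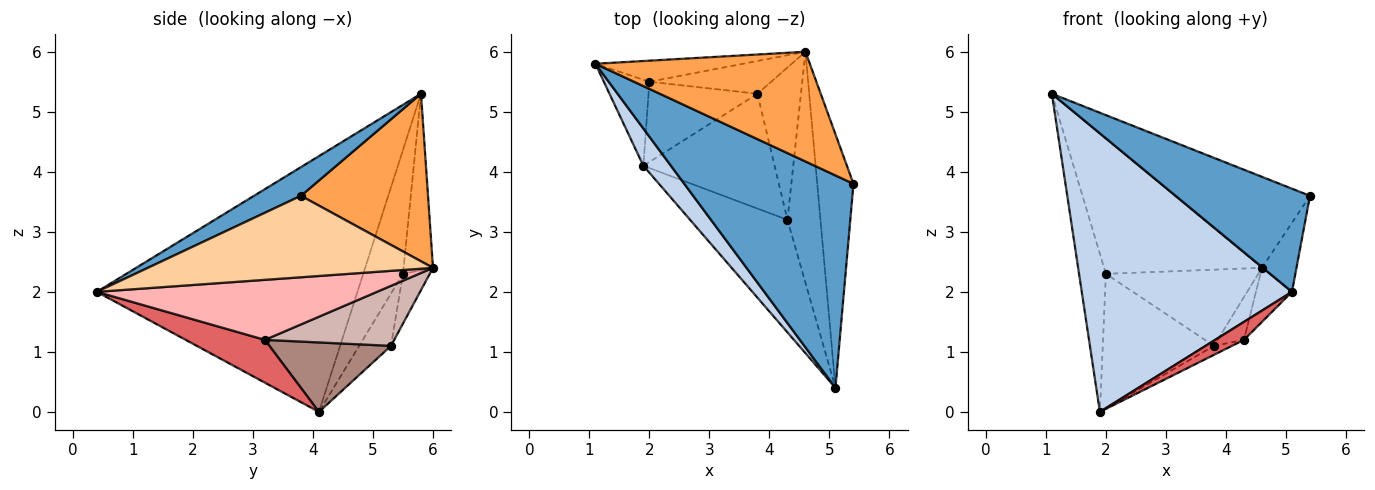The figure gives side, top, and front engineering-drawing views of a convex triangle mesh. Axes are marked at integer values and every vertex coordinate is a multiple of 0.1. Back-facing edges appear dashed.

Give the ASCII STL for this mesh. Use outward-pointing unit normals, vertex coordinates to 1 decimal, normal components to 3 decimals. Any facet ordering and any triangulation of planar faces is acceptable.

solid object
 facet normal 0.151 -0.432 0.889
  outer loop
   vertex 5.1 0.4 2.0
   vertex 5.4 3.8 3.6
   vertex 1.1 5.8 5.3
  endloop
 endfacet
 facet normal -0.776 -0.626 0.084
  outer loop
   vertex 1.9 4.1 0.0
   vertex 5.1 0.4 2.0
   vertex 1.1 5.8 5.3
  endloop
 endfacet
 facet normal 0.515 0.547 0.660
  outer loop
   vertex 4.6 6.0 2.4
   vertex 1.1 5.8 5.3
   vertex 5.4 3.8 3.6
  endloop
 endfacet
 facet normal 0.908 0.110 -0.404
  outer loop
   vertex 4.6 6.0 2.4
   vertex 5.4 3.8 3.6
   vertex 5.1 0.4 2.0
  endloop
 endfacet
 facet normal -0.793 0.535 -0.291
  outer loop
   vertex 2.0 5.5 2.3
   vertex 1.9 4.1 0.0
   vertex 1.1 5.8 5.3
  endloop
 endfacet
 facet normal -0.181 0.972 -0.151
  outer loop
   vertex 2.0 5.5 2.3
   vertex 1.1 5.8 5.3
   vertex 4.6 6.0 2.4
  endloop
 endfacet
 facet normal 0.398 -0.145 -0.906
  outer loop
   vertex 4.3 3.2 1.2
   vertex 5.1 0.4 2.0
   vertex 1.9 4.1 0.0
  endloop
 endfacet
 facet normal 0.871 0.112 -0.479
  outer loop
   vertex 4.3 3.2 1.2
   vertex 4.6 6.0 2.4
   vertex 5.1 0.4 2.0
  endloop
 endfacet
 facet normal -0.239 0.834 -0.497
  outer loop
   vertex 3.8 5.3 1.1
   vertex 1.9 4.1 0.0
   vertex 2.0 5.5 2.3
  endloop
 endfacet
 facet normal -0.159 0.907 -0.390
  outer loop
   vertex 3.8 5.3 1.1
   vertex 2.0 5.5 2.3
   vertex 4.6 6.0 2.4
  endloop
 endfacet
 facet normal 0.467 0.069 -0.882
  outer loop
   vertex 3.8 5.3 1.1
   vertex 4.3 3.2 1.2
   vertex 1.9 4.1 0.0
  endloop
 endfacet
 facet normal 0.799 0.163 -0.579
  outer loop
   vertex 3.8 5.3 1.1
   vertex 4.6 6.0 2.4
   vertex 4.3 3.2 1.2
  endloop
 endfacet
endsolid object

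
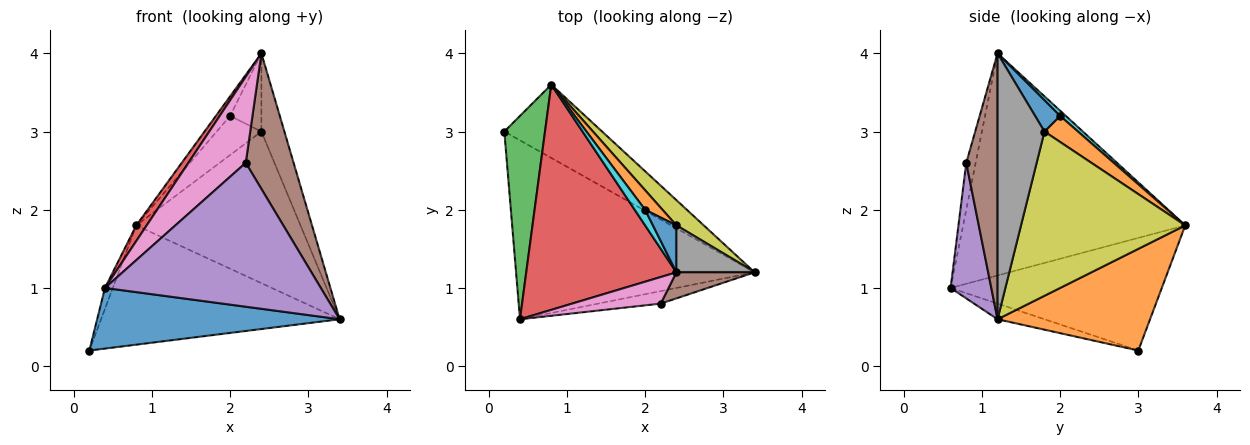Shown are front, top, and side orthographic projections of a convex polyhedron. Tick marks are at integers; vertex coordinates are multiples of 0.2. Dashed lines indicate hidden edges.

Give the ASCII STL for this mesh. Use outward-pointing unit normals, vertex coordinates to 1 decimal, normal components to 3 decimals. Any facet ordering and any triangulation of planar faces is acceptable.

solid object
 facet normal -0.062 -0.320 -0.945
  outer loop
   vertex 0.4 0.6 1.0
   vertex 0.2 3.0 0.2
   vertex 3.4 1.2 0.6
  endloop
 endfacet
 facet normal 0.478 0.748 -0.460
  outer loop
   vertex 0.8 3.6 1.8
   vertex 3.4 1.2 0.6
   vertex 0.2 3.0 0.2
  endloop
 endfacet
 facet normal -0.940 0.035 0.339
  outer loop
   vertex 0.8 3.6 1.8
   vertex 0.2 3.0 0.2
   vertex 0.4 0.6 1.0
  endloop
 endfacet
 facet normal -0.828 -0.039 0.560
  outer loop
   vertex 0.8 3.6 1.8
   vertex 0.4 0.6 1.0
   vertex 2.4 1.2 4.0
  endloop
 endfacet
 facet normal 0.184 -0.979 -0.085
  outer loop
   vertex 2.2 0.8 2.6
   vertex 0.4 0.6 1.0
   vertex 3.4 1.2 0.6
  endloop
 endfacet
 facet normal 0.540 -0.826 0.159
  outer loop
   vertex 2.2 0.8 2.6
   vertex 3.4 1.2 0.6
   vertex 2.4 1.2 4.0
  endloop
 endfacet
 facet normal -0.154 -0.944 0.292
  outer loop
   vertex 2.2 0.8 2.6
   vertex 2.4 1.2 4.0
   vertex 0.4 0.6 1.0
  endloop
 endfacet
 facet normal 0.868 0.426 0.255
  outer loop
   vertex 2.4 1.8 3.0
   vertex 2.4 1.2 4.0
   vertex 3.4 1.2 0.6
  endloop
 endfacet
 facet normal 0.702 0.702 0.117
  outer loop
   vertex 2.4 1.8 3.0
   vertex 3.4 1.2 0.6
   vertex 0.8 3.6 1.8
  endloop
 endfacet
 facet normal 0.298 0.745 0.596
  outer loop
   vertex 2.0 2.0 3.2
   vertex 0.8 3.6 1.8
   vertex 2.4 1.2 4.0
  endloop
 endfacet
 facet normal 0.566 0.707 0.424
  outer loop
   vertex 2.0 2.0 3.2
   vertex 2.4 1.2 4.0
   vertex 2.4 1.8 3.0
  endloop
 endfacet
 facet normal 0.557 0.743 0.371
  outer loop
   vertex 2.0 2.0 3.2
   vertex 2.4 1.8 3.0
   vertex 0.8 3.6 1.8
  endloop
 endfacet
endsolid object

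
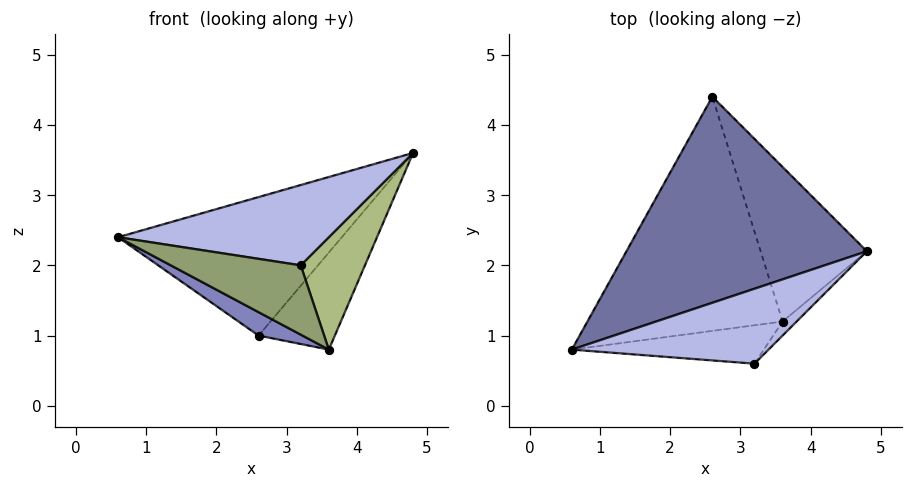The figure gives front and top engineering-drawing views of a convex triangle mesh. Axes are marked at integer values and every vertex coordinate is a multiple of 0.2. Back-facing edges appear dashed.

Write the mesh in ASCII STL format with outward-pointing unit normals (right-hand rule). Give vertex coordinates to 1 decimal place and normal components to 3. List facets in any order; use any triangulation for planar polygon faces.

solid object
 facet normal -0.390 0.514 0.764
  outer loop
   vertex 2.6 4.4 1.0
   vertex 0.6 0.8 2.4
   vertex 4.8 2.2 3.6
  endloop
 endfacet
 facet normal -0.460 -0.088 -0.884
  outer loop
   vertex 3.6 1.2 0.8
   vertex 0.6 0.8 2.4
   vertex 2.6 4.4 1.0
  endloop
 endfacet
 facet normal 0.838 0.291 -0.463
  outer loop
   vertex 3.6 1.2 0.8
   vertex 2.6 4.4 1.0
   vertex 4.8 2.2 3.6
  endloop
 endfacet
 facet normal 0.049 -0.730 0.682
  outer loop
   vertex 3.2 0.6 2.0
   vertex 4.8 2.2 3.6
   vertex 0.6 0.8 2.4
  endloop
 endfacet
 facet normal -0.140 -0.866 -0.480
  outer loop
   vertex 3.2 0.6 2.0
   vertex 0.6 0.8 2.4
   vertex 3.6 1.2 0.8
  endloop
 endfacet
 facet normal 0.745 -0.662 -0.083
  outer loop
   vertex 3.2 0.6 2.0
   vertex 3.6 1.2 0.8
   vertex 4.8 2.2 3.6
  endloop
 endfacet
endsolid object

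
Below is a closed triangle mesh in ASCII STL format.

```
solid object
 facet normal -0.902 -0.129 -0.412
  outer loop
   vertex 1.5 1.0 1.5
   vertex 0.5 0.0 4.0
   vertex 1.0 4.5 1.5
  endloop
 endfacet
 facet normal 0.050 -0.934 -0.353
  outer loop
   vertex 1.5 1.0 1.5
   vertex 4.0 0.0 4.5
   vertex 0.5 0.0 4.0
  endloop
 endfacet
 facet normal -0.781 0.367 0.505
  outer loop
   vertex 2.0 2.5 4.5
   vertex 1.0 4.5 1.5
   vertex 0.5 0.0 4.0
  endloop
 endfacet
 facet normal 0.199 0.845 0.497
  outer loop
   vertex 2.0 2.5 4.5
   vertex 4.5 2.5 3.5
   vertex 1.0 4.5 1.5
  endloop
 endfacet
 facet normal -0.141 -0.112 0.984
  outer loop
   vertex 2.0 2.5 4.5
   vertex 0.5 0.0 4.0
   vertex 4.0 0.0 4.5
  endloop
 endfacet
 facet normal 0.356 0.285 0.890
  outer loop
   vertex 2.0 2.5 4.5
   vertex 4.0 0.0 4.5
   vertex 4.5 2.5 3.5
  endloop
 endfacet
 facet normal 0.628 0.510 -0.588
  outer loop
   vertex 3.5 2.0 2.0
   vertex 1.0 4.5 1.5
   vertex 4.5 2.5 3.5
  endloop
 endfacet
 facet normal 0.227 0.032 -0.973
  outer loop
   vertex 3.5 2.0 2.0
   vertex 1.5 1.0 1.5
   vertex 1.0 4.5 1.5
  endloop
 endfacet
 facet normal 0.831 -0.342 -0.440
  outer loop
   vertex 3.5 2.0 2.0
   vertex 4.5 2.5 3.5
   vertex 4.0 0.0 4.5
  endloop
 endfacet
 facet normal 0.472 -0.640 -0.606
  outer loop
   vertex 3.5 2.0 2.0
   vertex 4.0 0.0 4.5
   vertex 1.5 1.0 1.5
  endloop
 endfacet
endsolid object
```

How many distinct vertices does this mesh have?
7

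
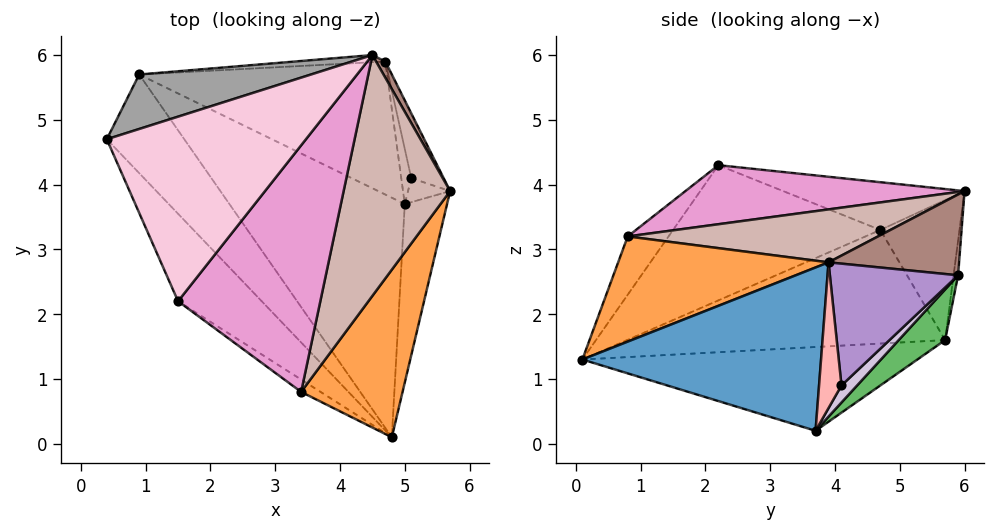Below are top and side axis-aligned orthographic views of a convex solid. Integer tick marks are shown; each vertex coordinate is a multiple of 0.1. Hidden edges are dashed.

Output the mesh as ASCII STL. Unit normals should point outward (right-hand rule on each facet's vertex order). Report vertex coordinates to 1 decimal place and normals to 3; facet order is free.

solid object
 facet normal 0.960 -0.129 -0.249
  outer loop
   vertex 5.0 3.7 0.2
   vertex 5.7 3.9 2.8
   vertex 4.8 0.1 1.3
  endloop
 endfacet
 facet normal -0.734 -0.505 -0.454
  outer loop
   vertex 1.5 2.2 4.3
   vertex 0.4 4.7 3.3
   vertex 4.8 0.1 1.3
  endloop
 endfacet
 facet normal 0.658 -0.406 0.634
  outer loop
   vertex 3.4 0.8 3.2
   vertex 4.8 0.1 1.3
   vertex 5.7 3.9 2.8
  endloop
 endfacet
 facet normal -0.658 -0.721 -0.219
  outer loop
   vertex 3.4 0.8 3.2
   vertex 1.5 2.2 4.3
   vertex 4.8 0.1 1.3
  endloop
 endfacet
 facet normal 0.135 0.739 -0.660
  outer loop
   vertex 0.9 5.7 1.6
   vertex 4.7 5.9 2.6
   vertex 5.0 3.7 0.2
  endloop
 endfacet
 facet normal -0.725 -0.479 -0.495
  outer loop
   vertex 0.9 5.7 1.6
   vertex 4.8 0.1 1.3
   vertex 0.4 4.7 3.3
  endloop
 endfacet
 facet normal -0.418 -0.244 -0.875
  outer loop
   vertex 0.9 5.7 1.6
   vertex 5.0 3.7 0.2
   vertex 4.8 0.1 1.3
  endloop
 endfacet
 facet normal 0.933 0.238 -0.270
  outer loop
   vertex 5.1 4.1 0.9
   vertex 5.7 3.9 2.8
   vertex 5.0 3.7 0.2
  endloop
 endfacet
 facet normal 0.879 0.416 -0.234
  outer loop
   vertex 5.1 4.1 0.9
   vertex 4.7 5.9 2.6
   vertex 5.7 3.9 2.8
  endloop
 endfacet
 facet normal 0.717 0.556 -0.420
  outer loop
   vertex 5.1 4.1 0.9
   vertex 5.0 3.7 0.2
   vertex 4.7 5.9 2.6
  endloop
 endfacet
 facet normal 0.886 0.453 0.101
  outer loop
   vertex 4.5 6.0 3.9
   vertex 5.7 3.9 2.8
   vertex 4.7 5.9 2.6
  endloop
 endfacet
 facet normal 0.435 -0.210 0.876
  outer loop
   vertex 4.5 6.0 3.9
   vertex 3.4 0.8 3.2
   vertex 5.7 3.9 2.8
  endloop
 endfacet
 facet normal 0.376 -0.201 0.905
  outer loop
   vertex 4.5 6.0 3.9
   vertex 1.5 2.2 4.3
   vertex 3.4 0.8 3.2
  endloop
 endfacet
 facet normal -0.224 0.275 0.935
  outer loop
   vertex 4.5 6.0 3.9
   vertex 0.4 4.7 3.3
   vertex 1.5 2.2 4.3
  endloop
 endfacet
 facet normal -0.330 0.853 0.405
  outer loop
   vertex 4.5 6.0 3.9
   vertex 0.9 5.7 1.6
   vertex 0.4 4.7 3.3
  endloop
 endfacet
 facet normal -0.031 0.996 -0.081
  outer loop
   vertex 4.5 6.0 3.9
   vertex 4.7 5.9 2.6
   vertex 0.9 5.7 1.6
  endloop
 endfacet
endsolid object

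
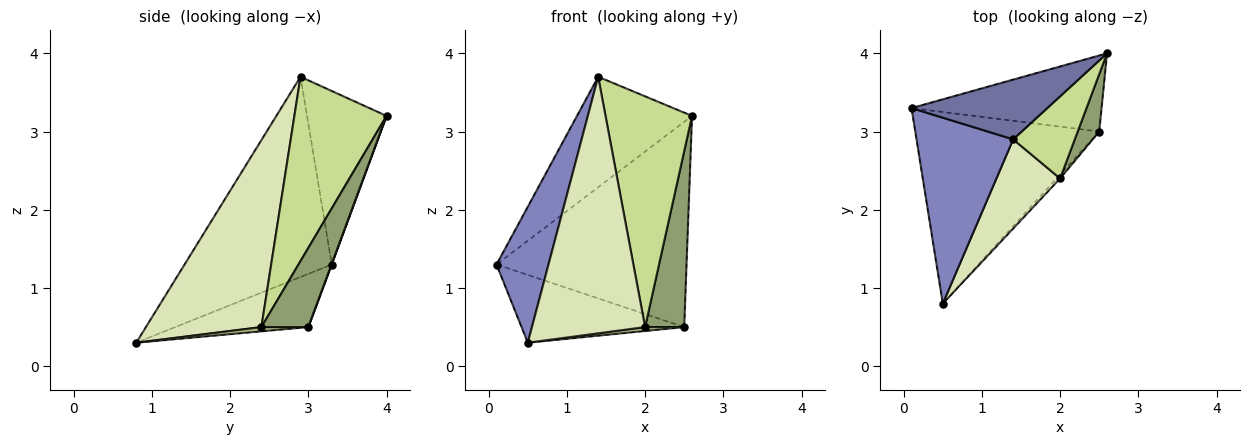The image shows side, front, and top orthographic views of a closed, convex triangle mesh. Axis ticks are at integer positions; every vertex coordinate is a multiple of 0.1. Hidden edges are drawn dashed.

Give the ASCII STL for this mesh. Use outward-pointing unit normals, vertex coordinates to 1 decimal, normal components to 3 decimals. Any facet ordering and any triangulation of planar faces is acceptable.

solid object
 facet normal -0.519 0.752 0.407
  outer loop
   vertex 1.4 2.9 3.7
   vertex 2.6 4.0 3.2
   vertex 0.1 3.3 1.3
  endloop
 endfacet
 facet normal -0.858 -0.303 0.414
  outer loop
   vertex 1.4 2.9 3.7
   vertex 0.1 3.3 1.3
   vertex 0.5 0.8 0.3
  endloop
 endfacet
 facet normal 0.001 0.938 -0.347
  outer loop
   vertex 2.5 3.0 0.5
   vertex 0.1 3.3 1.3
   vertex 2.6 4.0 3.2
  endloop
 endfacet
 facet normal -0.263 0.322 -0.910
  outer loop
   vertex 2.5 3.0 0.5
   vertex 0.5 0.8 0.3
   vertex 0.1 3.3 1.3
  endloop
 endfacet
 facet normal 0.752 -0.627 0.204
  outer loop
   vertex 2.0 2.4 0.5
   vertex 2.5 3.0 0.5
   vertex 2.6 4.0 3.2
  endloop
 endfacet
 facet normal 0.647 -0.539 -0.539
  outer loop
   vertex 2.0 2.4 0.5
   vertex 0.5 0.8 0.3
   vertex 2.5 3.0 0.5
  endloop
 endfacet
 facet normal 0.708 -0.665 0.237
  outer loop
   vertex 2.0 2.4 0.5
   vertex 2.6 4.0 3.2
   vertex 1.4 2.9 3.7
  endloop
 endfacet
 facet normal 0.694 -0.680 0.236
  outer loop
   vertex 2.0 2.4 0.5
   vertex 1.4 2.9 3.7
   vertex 0.5 0.8 0.3
  endloop
 endfacet
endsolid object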